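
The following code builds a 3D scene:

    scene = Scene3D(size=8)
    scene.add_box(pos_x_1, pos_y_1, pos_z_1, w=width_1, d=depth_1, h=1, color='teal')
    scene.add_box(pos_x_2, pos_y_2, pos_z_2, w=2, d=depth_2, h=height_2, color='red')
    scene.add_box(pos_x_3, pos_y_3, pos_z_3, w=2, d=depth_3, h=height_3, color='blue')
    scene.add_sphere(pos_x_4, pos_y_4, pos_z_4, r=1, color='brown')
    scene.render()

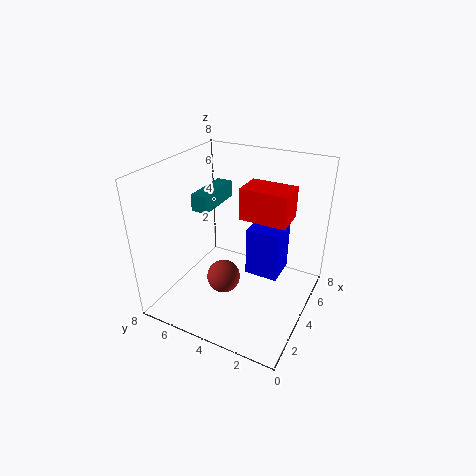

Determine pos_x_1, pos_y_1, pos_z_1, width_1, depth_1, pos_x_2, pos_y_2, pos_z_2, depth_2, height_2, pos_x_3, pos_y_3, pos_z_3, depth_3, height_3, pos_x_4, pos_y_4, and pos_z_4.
pos_x_1 = 4
pos_y_1 = 6
pos_z_1 = 5
width_1 = 3
depth_1 = 1
pos_x_2 = 6
pos_y_2 = 2
pos_z_2 = 4
depth_2 = 3
height_2 = 2
pos_x_3 = 5
pos_y_3 = 2
pos_z_3 = 1
depth_3 = 2
height_3 = 3
pos_x_4 = 4
pos_y_4 = 5
pos_z_4 = 1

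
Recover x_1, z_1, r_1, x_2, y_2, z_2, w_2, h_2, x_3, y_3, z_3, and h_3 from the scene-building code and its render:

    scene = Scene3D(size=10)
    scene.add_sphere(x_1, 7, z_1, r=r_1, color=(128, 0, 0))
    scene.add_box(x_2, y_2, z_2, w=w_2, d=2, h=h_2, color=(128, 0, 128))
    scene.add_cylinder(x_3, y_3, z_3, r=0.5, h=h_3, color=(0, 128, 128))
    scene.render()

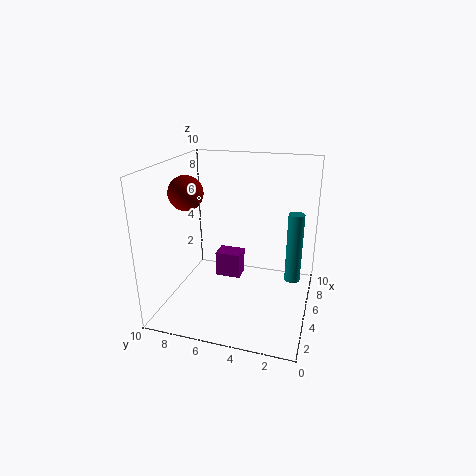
x_1 = 1.5; z_1 = 9; r_1 = 1; x_2 = 7; y_2 = 5.5; z_2 = 0.5; w_2 = 1.5; h_2 = 2; x_3 = 4; y_3 = 1; z_3 = 3; h_3 = 4.5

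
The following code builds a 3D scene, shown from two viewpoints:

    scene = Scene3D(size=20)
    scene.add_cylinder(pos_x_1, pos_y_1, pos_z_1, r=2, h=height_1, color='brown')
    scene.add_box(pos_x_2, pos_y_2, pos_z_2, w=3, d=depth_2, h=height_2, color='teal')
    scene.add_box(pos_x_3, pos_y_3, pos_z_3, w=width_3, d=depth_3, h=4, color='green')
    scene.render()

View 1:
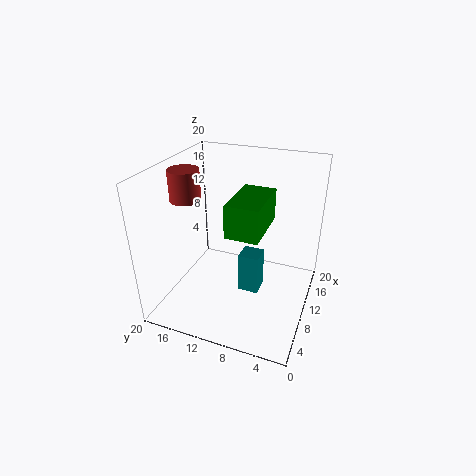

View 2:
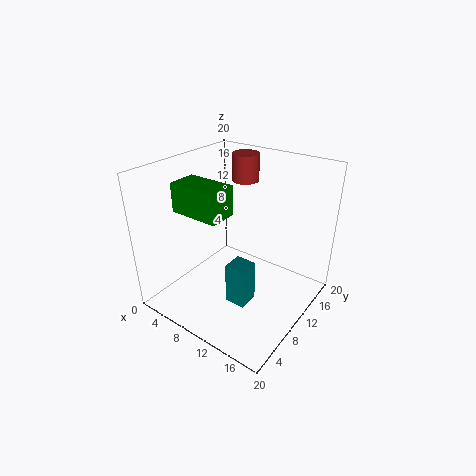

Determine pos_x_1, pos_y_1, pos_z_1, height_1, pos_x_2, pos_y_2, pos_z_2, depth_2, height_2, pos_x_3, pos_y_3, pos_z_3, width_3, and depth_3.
pos_x_1 = 7
pos_y_1 = 16
pos_z_1 = 16
height_1 = 4
pos_x_2 = 10
pos_y_2 = 7
pos_z_2 = 1
depth_2 = 3
height_2 = 6
pos_x_3 = 3
pos_y_3 = 5
pos_z_3 = 14
width_3 = 7
depth_3 = 4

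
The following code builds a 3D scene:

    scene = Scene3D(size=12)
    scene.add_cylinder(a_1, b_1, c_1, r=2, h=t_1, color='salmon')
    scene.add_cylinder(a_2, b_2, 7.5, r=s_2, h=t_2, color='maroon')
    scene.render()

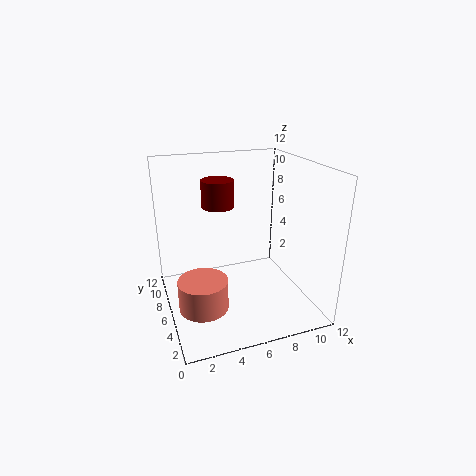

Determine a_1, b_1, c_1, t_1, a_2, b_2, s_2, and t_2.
a_1 = 2.5, b_1 = 4.5, c_1 = 1, t_1 = 2.5, a_2 = 5.5, b_2 = 10, s_2 = 1.5, t_2 = 2.5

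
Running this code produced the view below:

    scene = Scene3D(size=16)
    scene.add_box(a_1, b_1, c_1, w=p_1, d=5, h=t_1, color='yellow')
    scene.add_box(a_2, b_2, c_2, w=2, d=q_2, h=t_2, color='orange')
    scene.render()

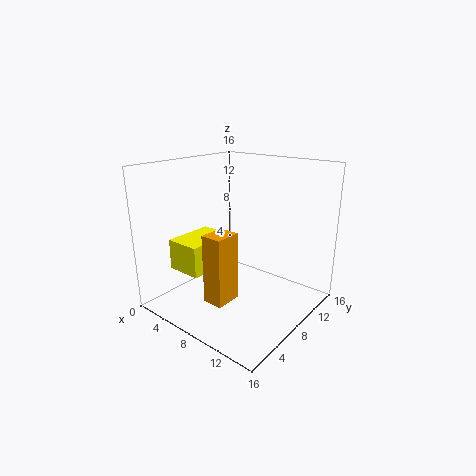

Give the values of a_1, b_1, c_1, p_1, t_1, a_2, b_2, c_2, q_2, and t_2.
a_1 = 5.5, b_1 = 0.5, c_1 = 6.5, p_1 = 3.5, t_1 = 3, a_2 = 10, b_2 = 0.5, c_2 = 4.5, q_2 = 2.5, t_2 = 6.5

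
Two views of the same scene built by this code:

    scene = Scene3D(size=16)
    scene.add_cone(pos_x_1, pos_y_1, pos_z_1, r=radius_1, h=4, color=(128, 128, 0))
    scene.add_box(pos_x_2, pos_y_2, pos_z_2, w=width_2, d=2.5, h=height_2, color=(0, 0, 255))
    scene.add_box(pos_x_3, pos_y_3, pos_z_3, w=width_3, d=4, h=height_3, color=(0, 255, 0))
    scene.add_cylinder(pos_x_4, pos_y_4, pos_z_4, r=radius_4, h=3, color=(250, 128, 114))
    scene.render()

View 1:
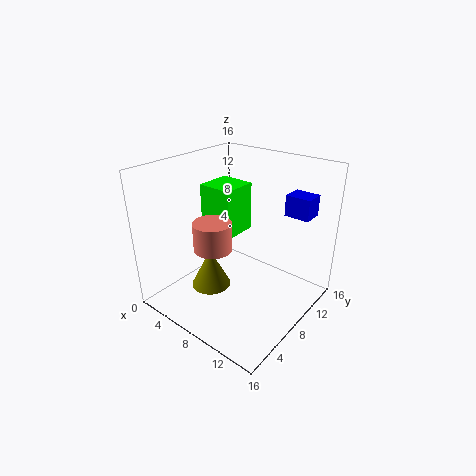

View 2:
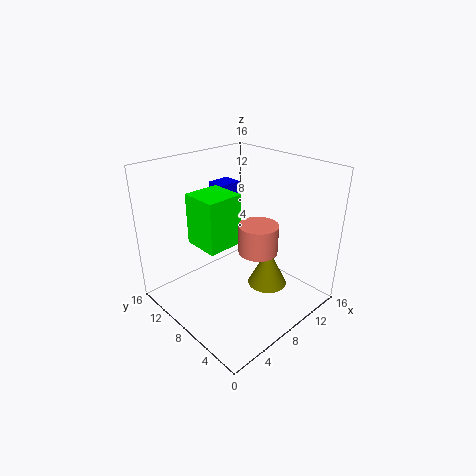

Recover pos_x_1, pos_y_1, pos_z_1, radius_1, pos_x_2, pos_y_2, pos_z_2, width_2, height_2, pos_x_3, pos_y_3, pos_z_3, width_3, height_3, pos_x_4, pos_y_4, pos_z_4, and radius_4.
pos_x_1 = 8; pos_y_1 = 3.5; pos_z_1 = 4.5; radius_1 = 2; pos_x_2 = 10.5; pos_y_2 = 13.5; pos_z_2 = 9.5; width_2 = 3; height_2 = 2.5; pos_x_3 = 3.5; pos_y_3 = 7; pos_z_3 = 8; width_3 = 4; height_3 = 5.5; pos_x_4 = 7.5; pos_y_4 = 4.5; pos_z_4 = 8; radius_4 = 2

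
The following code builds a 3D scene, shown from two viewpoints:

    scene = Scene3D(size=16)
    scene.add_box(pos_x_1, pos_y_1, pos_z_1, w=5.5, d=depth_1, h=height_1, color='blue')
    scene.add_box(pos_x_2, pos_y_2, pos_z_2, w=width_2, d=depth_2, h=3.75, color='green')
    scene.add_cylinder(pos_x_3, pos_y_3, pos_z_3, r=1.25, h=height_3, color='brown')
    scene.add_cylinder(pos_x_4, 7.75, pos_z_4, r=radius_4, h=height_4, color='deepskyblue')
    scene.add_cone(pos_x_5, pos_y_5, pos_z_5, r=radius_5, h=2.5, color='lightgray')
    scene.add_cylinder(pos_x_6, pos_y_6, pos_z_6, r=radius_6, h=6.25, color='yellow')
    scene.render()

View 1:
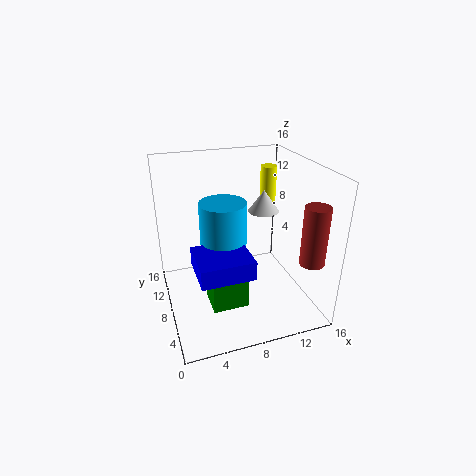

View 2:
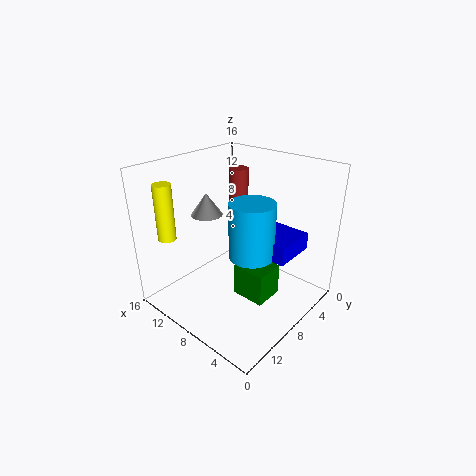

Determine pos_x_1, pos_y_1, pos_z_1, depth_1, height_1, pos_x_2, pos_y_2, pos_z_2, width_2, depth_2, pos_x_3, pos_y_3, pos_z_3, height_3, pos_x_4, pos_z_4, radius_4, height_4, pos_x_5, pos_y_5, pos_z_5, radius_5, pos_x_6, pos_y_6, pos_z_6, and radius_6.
pos_x_1 = 2.5, pos_y_1 = 2.25, pos_z_1 = 6.25, depth_1 = 5, height_1 = 2, pos_x_2 = 4.25, pos_y_2 = 5, pos_z_2 = 0.75, width_2 = 4, depth_2 = 3.5, pos_x_3 = 13.5, pos_y_3 = 1.5, pos_z_3 = 7.5, height_3 = 6, pos_x_4 = 6.25, pos_z_4 = 6.25, radius_4 = 2.5, height_4 = 6.25, pos_x_5 = 11.5, pos_y_5 = 9.25, pos_z_5 = 10.25, radius_5 = 1.75, pos_x_6 = 13.75, pos_y_6 = 13.25, pos_z_6 = 8, radius_6 = 1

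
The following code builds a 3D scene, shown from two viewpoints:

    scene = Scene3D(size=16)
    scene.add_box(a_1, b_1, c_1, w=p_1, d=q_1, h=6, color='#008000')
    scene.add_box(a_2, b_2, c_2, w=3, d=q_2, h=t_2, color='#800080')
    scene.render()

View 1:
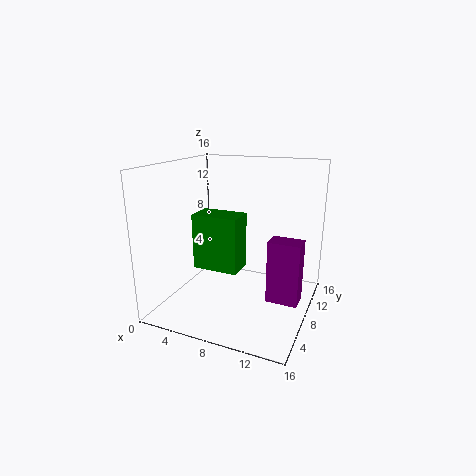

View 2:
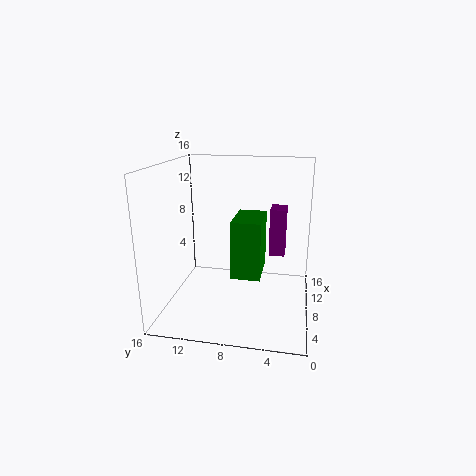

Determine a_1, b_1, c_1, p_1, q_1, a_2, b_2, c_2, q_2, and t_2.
a_1 = 4, b_1 = 5, c_1 = 5, p_1 = 5, q_1 = 3, a_2 = 13, b_2 = 3, c_2 = 4, q_2 = 2, t_2 = 6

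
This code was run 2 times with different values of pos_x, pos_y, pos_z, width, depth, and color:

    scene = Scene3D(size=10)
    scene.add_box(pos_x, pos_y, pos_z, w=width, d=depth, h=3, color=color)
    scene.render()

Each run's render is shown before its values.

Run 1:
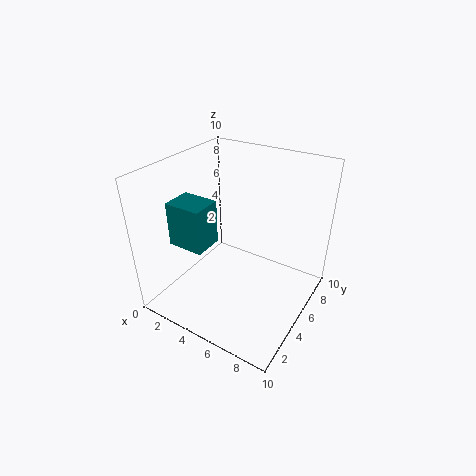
pos_x = 1.5; pos_y = 2; pos_z = 5; width = 2.5; depth = 2; color = 'teal'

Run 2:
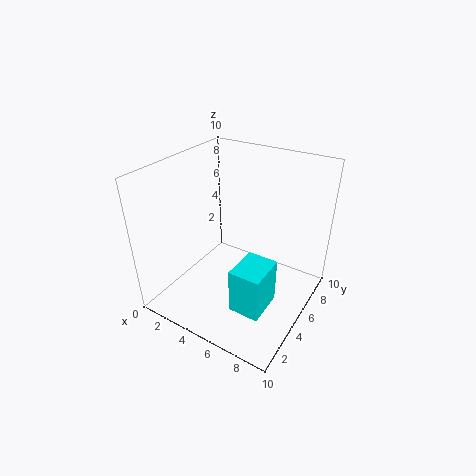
pos_x = 6.5; pos_y = 1.5; pos_z = 2; width = 2; depth = 2.5; color = 'cyan'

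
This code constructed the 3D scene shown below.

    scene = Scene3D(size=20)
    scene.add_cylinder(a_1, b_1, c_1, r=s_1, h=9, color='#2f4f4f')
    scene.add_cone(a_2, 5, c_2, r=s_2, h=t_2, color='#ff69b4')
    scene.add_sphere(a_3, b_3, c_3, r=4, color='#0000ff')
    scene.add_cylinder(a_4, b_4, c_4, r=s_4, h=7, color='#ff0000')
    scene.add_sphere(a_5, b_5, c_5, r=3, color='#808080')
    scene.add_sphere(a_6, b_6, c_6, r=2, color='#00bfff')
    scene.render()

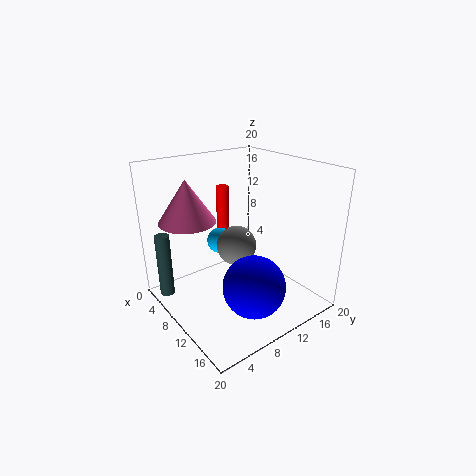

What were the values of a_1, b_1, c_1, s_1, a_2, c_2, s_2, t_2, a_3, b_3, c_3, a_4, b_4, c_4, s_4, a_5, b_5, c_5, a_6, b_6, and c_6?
a_1 = 5
b_1 = 1
c_1 = 2
s_1 = 1
a_2 = 5
c_2 = 12
s_2 = 4
t_2 = 6
a_3 = 16
b_3 = 8
c_3 = 6
a_4 = 2
b_4 = 13
c_4 = 8
s_4 = 1
a_5 = 7
b_5 = 12
c_5 = 7
a_6 = 4
b_6 = 11
c_6 = 7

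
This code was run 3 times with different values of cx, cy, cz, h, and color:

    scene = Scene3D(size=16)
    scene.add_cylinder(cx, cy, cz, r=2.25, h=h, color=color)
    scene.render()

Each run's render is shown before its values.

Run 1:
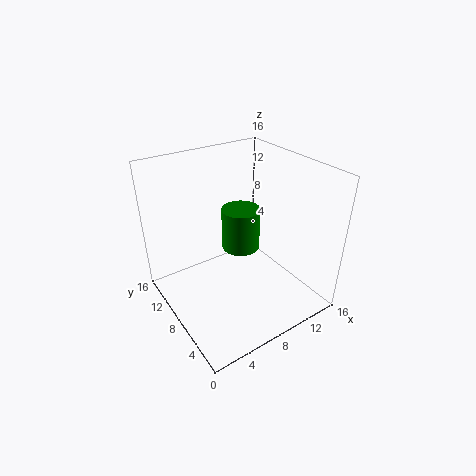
cx = 9.75, cy = 10, cz = 5.25, h = 5, color = 'green'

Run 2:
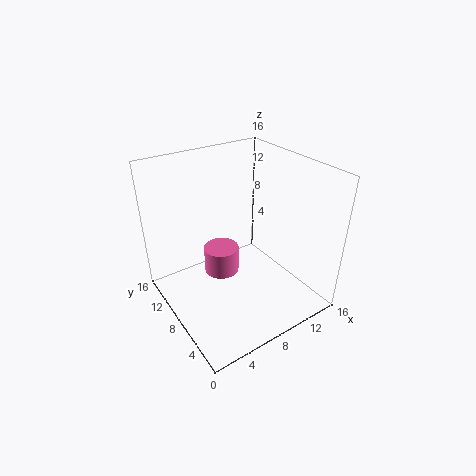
cx = 8.75, cy = 13, cz = 0.25, h = 3.5, color = 'hotpink'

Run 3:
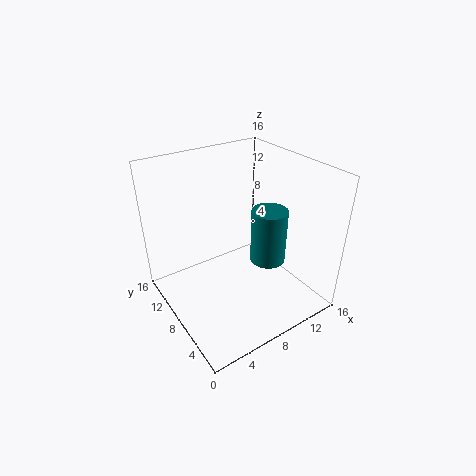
cx = 13.5, cy = 9.25, cz = 2.25, h = 7, color = 'teal'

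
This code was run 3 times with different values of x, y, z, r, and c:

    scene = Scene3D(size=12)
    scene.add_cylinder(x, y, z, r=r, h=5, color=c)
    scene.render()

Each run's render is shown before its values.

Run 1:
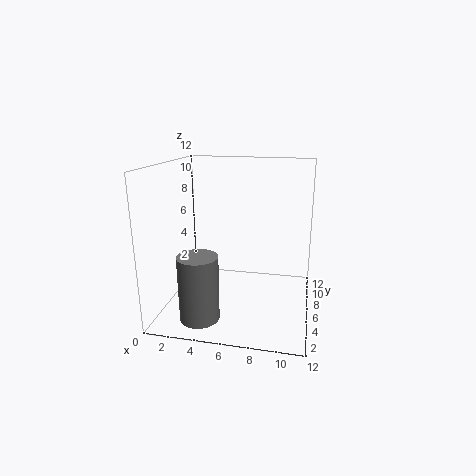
x = 4, y = 1.5, z = 1, r = 1.5, c = 'gray'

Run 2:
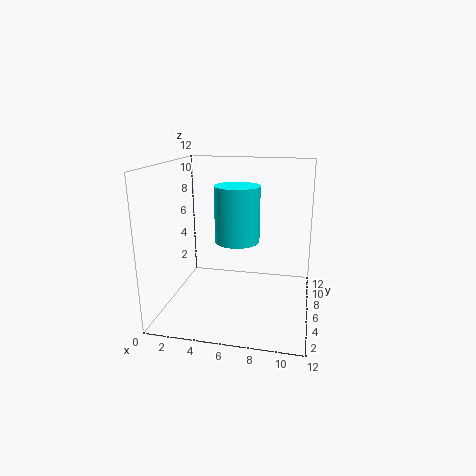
x = 5.5, y = 8, z = 5, r = 2, c = 'cyan'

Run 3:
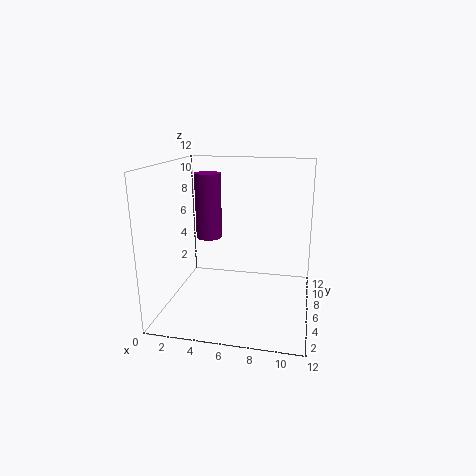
x = 4, y = 4.5, z = 6.5, r = 1, c = 'purple'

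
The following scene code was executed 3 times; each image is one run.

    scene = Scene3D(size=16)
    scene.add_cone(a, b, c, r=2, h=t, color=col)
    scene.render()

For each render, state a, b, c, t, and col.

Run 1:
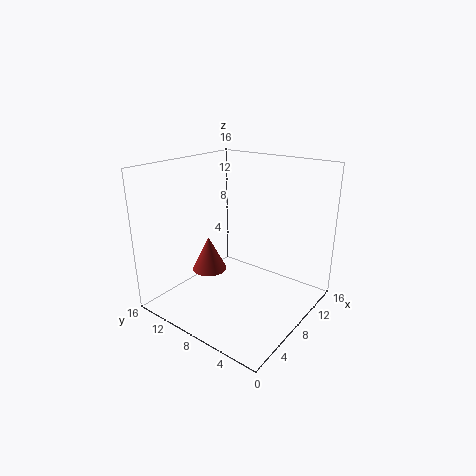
a = 7, b = 11.5, c = 3.5, t = 4, col = 'brown'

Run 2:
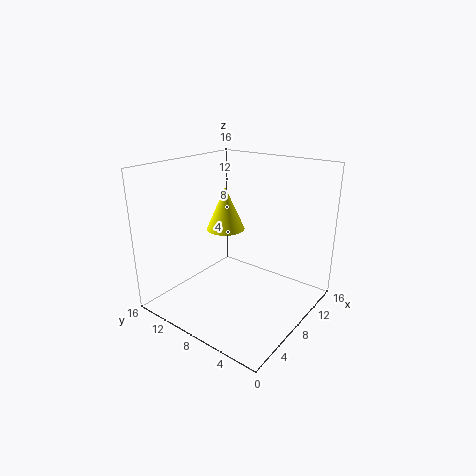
a = 6.5, b = 8.5, c = 9.5, t = 4.5, col = 'yellow'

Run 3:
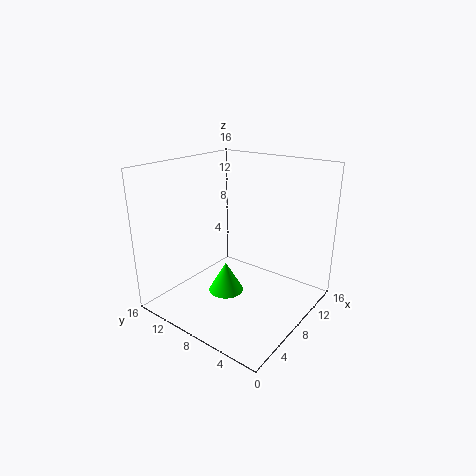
a = 7, b = 9, c = 1.5, t = 3.5, col = 'lime'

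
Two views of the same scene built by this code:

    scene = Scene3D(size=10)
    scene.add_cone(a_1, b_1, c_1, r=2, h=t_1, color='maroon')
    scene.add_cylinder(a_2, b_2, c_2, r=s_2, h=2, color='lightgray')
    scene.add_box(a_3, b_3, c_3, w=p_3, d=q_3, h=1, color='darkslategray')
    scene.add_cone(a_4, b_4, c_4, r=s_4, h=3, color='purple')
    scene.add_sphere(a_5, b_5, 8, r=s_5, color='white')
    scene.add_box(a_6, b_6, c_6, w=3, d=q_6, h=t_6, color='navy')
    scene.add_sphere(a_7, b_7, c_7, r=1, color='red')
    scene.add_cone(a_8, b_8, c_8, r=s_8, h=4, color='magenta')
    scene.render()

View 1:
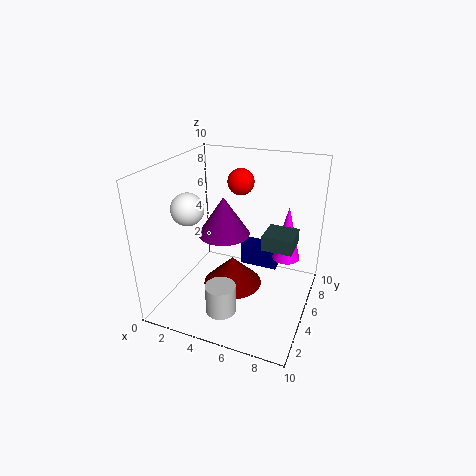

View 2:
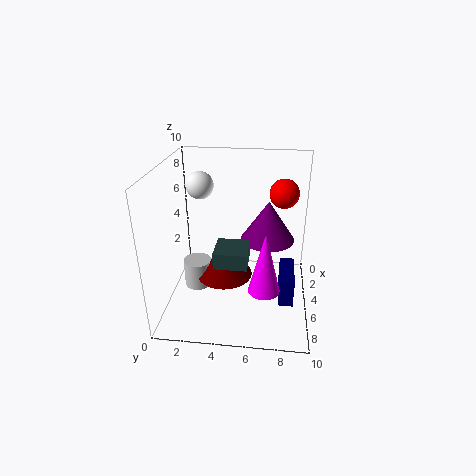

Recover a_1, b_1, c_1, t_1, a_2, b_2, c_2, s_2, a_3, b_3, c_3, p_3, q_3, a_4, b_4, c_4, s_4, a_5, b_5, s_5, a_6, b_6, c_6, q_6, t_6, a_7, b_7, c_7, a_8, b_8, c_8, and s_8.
a_1 = 5
b_1 = 4
c_1 = 2
t_1 = 2
a_2 = 5
b_2 = 2
c_2 = 1
s_2 = 1
a_3 = 7
b_3 = 4
c_3 = 5
p_3 = 2
q_3 = 2
a_4 = 3
b_4 = 7
c_4 = 4
s_4 = 2
a_5 = 3
b_5 = 2
s_5 = 1
a_6 = 4
b_6 = 8
c_6 = 1
q_6 = 1
t_6 = 2
a_7 = 4
b_7 = 8
c_7 = 8
a_8 = 8
b_8 = 7
c_8 = 3
s_8 = 1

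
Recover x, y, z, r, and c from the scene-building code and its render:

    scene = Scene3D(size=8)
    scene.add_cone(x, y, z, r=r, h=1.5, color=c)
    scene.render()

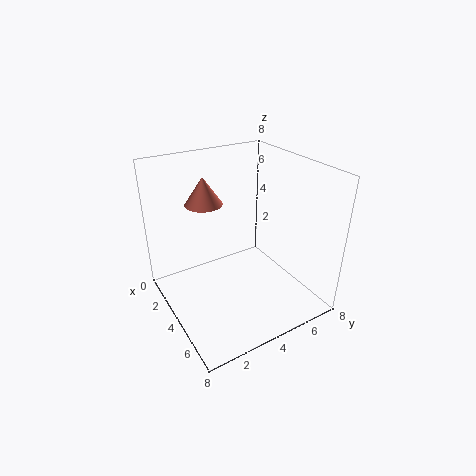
x = 3, y = 2.5, z = 6, r = 1, c = 'salmon'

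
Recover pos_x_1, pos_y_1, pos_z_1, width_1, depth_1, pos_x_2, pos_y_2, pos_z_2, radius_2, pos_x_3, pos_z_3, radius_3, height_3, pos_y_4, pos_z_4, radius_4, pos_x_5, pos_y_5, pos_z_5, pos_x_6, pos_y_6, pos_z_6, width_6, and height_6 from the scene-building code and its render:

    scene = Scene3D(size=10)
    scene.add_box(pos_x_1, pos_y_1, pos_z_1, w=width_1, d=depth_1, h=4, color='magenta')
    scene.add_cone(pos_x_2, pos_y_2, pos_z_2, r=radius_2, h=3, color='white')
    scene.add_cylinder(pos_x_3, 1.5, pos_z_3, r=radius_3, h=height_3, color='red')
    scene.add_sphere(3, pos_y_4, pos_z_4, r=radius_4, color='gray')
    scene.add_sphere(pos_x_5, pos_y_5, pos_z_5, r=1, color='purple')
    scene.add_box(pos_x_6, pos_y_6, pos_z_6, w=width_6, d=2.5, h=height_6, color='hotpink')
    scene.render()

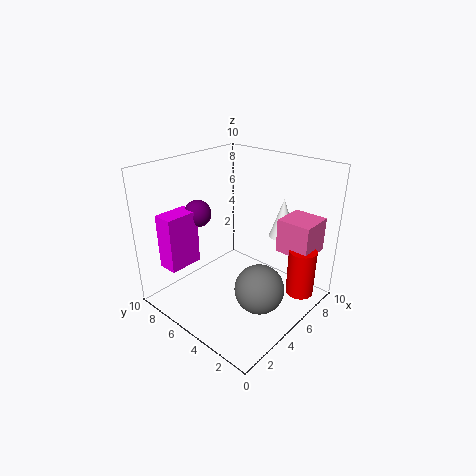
pos_x_1 = 1.5, pos_y_1 = 8, pos_z_1 = 2.5, width_1 = 2.5, depth_1 = 1.5, pos_x_2 = 9, pos_y_2 = 4, pos_z_2 = 4, radius_2 = 1, pos_x_3 = 8, pos_z_3 = 0.5, radius_3 = 1, height_3 = 3.5, pos_y_4 = 1.5, pos_z_4 = 3.5, radius_4 = 1.5, pos_x_5 = 4.5, pos_y_5 = 8.5, pos_z_5 = 6, pos_x_6 = 7.5, pos_y_6 = 1, pos_z_6 = 3.5, width_6 = 2.5, height_6 = 2.5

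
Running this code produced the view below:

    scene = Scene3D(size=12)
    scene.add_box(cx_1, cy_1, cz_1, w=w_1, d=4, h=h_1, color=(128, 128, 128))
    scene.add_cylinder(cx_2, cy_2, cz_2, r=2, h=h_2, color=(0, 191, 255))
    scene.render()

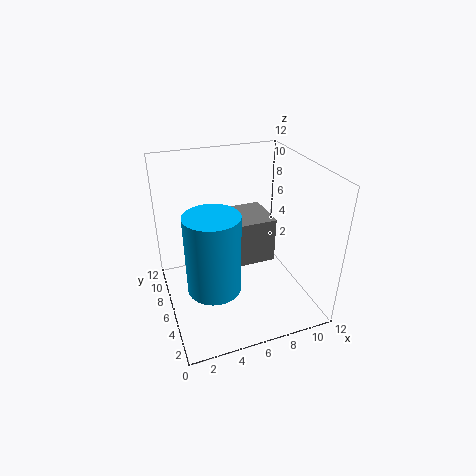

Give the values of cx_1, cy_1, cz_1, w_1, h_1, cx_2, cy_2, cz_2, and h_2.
cx_1 = 6, cy_1 = 6, cz_1 = 3, w_1 = 3.5, h_1 = 4, cx_2 = 3, cy_2 = 3, cz_2 = 4, h_2 = 6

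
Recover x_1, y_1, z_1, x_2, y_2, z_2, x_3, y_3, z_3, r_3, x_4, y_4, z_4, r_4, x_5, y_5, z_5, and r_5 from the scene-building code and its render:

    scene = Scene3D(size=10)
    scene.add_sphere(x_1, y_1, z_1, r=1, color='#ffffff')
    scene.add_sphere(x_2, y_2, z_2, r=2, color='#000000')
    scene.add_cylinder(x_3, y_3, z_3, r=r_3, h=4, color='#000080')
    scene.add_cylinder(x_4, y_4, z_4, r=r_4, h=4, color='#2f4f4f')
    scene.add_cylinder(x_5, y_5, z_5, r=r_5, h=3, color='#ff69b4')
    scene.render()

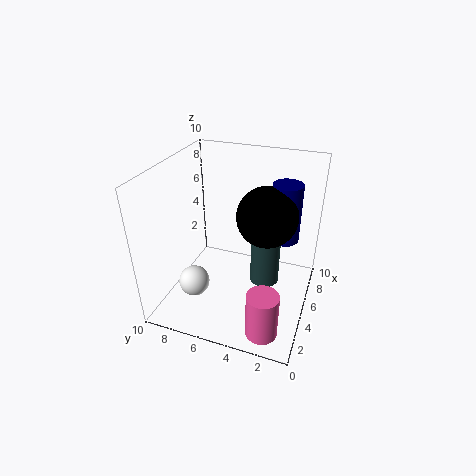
x_1 = 2; y_1 = 7; z_1 = 3; x_2 = 5; y_2 = 3; z_2 = 7; x_3 = 6; y_3 = 2; z_3 = 5; r_3 = 1; x_4 = 5; y_4 = 3; z_4 = 2; r_4 = 1; x_5 = 1; y_5 = 2; z_5 = 1; r_5 = 1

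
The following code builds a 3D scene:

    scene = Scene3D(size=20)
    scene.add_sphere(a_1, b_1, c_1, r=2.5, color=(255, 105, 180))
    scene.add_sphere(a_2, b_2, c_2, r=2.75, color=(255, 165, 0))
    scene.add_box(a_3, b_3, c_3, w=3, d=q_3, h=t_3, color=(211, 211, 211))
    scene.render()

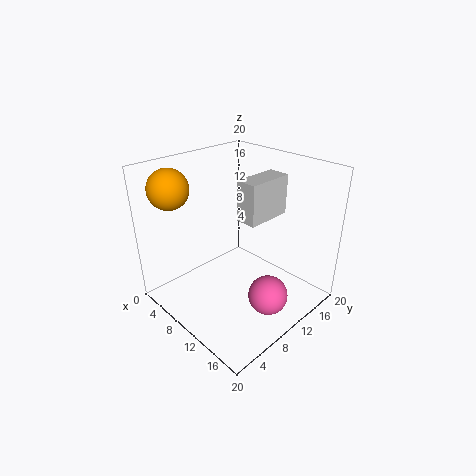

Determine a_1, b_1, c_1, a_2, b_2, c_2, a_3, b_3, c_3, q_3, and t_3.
a_1 = 17.25; b_1 = 8.25; c_1 = 5.25; a_2 = 3.5; b_2 = 3.75; c_2 = 17; a_3 = 10.25; b_3 = 9.5; c_3 = 13; q_3 = 6.5; t_3 = 5.5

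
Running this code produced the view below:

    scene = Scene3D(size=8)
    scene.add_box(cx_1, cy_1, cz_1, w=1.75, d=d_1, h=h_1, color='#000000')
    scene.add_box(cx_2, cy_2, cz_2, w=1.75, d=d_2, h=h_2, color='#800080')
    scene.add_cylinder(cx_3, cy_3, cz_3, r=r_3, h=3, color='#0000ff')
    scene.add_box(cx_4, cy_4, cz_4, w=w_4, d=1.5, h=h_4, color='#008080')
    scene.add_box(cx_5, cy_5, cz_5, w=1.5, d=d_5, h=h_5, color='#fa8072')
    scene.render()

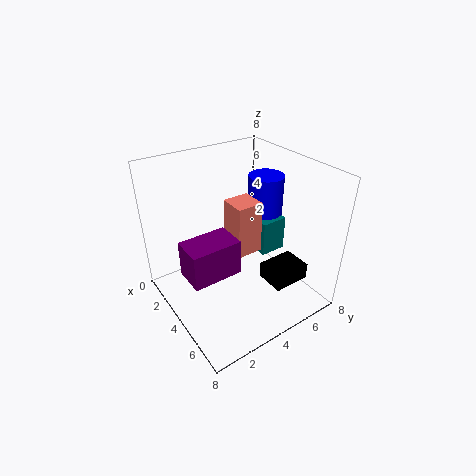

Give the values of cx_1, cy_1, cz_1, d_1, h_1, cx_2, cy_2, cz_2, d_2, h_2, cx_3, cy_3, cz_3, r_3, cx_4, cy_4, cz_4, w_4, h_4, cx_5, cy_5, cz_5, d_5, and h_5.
cx_1 = 4.25; cy_1 = 5.5; cz_1 = 0.75; d_1 = 2.25; h_1 = 1; cx_2 = 3.25; cy_2 = 0.75; cz_2 = 2.5; d_2 = 2.75; h_2 = 2; cx_3 = 3.5; cy_3 = 6.25; cz_3 = 4; r_3 = 1; cx_4 = 2; cy_4 = 5.25; cz_4 = 2.75; w_4 = 2.75; h_4 = 2; cx_5 = 3; cy_5 = 3.75; cz_5 = 3; d_5 = 1.5; h_5 = 3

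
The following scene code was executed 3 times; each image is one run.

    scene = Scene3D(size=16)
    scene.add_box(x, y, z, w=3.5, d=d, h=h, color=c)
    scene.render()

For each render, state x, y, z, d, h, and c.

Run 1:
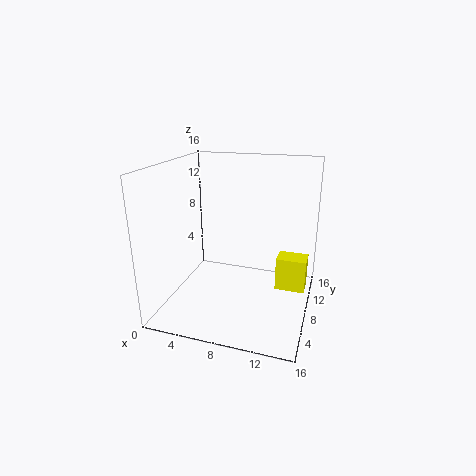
x = 12; y = 10; z = 1; d = 2.5; h = 4; c = 'yellow'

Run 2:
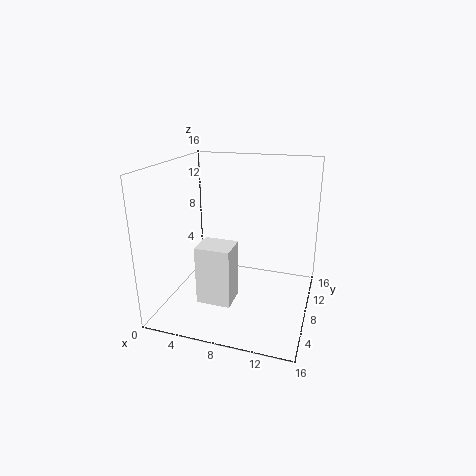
x = 5.5; y = 2; z = 3; d = 3; h = 6; c = 'white'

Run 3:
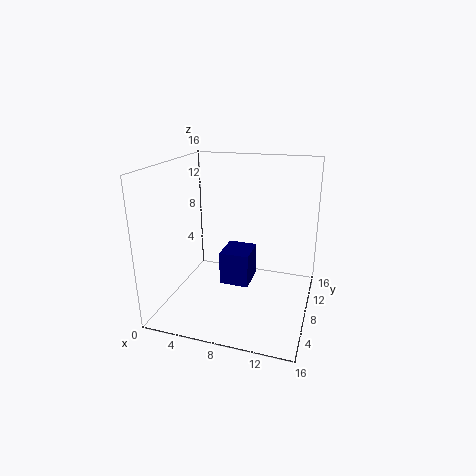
x = 5.5; y = 8.5; z = 1.5; d = 4; h = 4; c = 'navy'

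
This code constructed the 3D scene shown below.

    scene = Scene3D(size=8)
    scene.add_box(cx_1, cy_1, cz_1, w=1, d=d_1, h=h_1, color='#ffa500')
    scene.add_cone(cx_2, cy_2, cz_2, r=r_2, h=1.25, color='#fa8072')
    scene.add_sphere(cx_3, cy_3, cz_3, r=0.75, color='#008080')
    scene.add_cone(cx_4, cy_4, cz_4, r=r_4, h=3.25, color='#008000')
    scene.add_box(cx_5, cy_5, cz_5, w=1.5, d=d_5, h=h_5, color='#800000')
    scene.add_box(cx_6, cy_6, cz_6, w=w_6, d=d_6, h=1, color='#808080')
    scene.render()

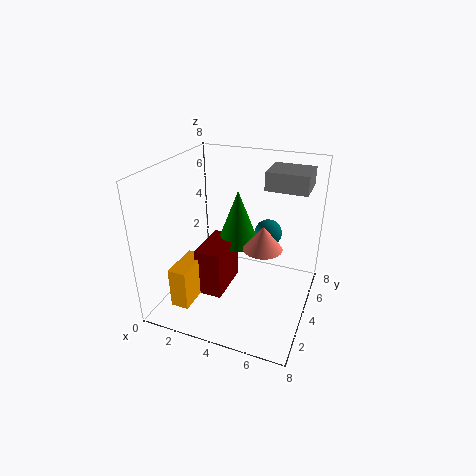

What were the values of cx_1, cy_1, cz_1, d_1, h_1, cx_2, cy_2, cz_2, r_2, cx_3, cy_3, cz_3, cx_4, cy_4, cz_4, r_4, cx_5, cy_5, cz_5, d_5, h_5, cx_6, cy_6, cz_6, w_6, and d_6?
cx_1 = 1.25; cy_1 = 1; cz_1 = 0.75; d_1 = 2.25; h_1 = 2.25; cx_2 = 5.75; cy_2 = 3; cz_2 = 4.25; r_2 = 1; cx_3 = 5.5; cy_3 = 4.75; cz_3 = 4.25; cx_4 = 3.5; cy_4 = 5.25; cz_4 = 3; r_4 = 1.25; cx_5 = 2; cy_5 = 2.5; cz_5 = 0.75; d_5 = 2.75; h_5 = 2.75; cx_6 = 5.25; cy_6 = 4.5; cz_6 = 6.75; w_6 = 2.25; d_6 = 2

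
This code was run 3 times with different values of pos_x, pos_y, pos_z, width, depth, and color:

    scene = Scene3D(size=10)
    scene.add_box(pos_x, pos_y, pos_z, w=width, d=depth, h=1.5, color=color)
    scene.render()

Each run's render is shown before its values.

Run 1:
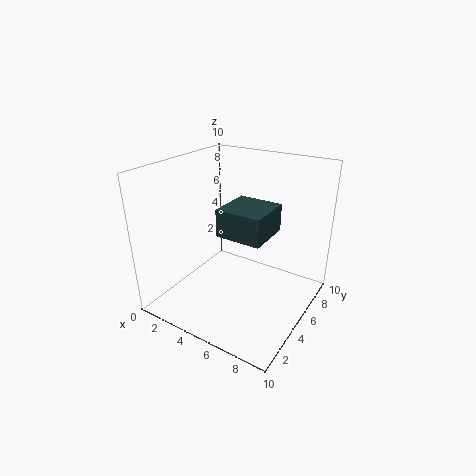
pos_x = 6.5
pos_y = 0.5
pos_z = 7.5
width = 2.5
depth = 2.5
color = 'darkslategray'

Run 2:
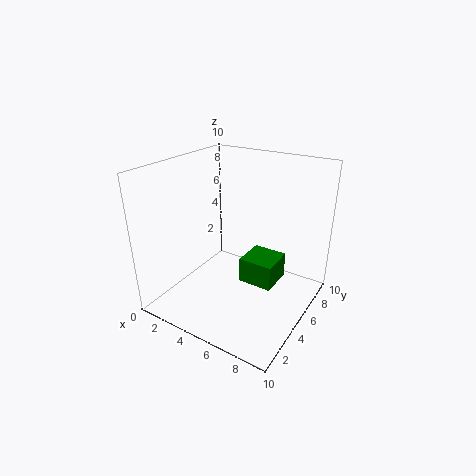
pos_x = 7
pos_y = 2
pos_z = 4
width = 2
depth = 2
color = 'green'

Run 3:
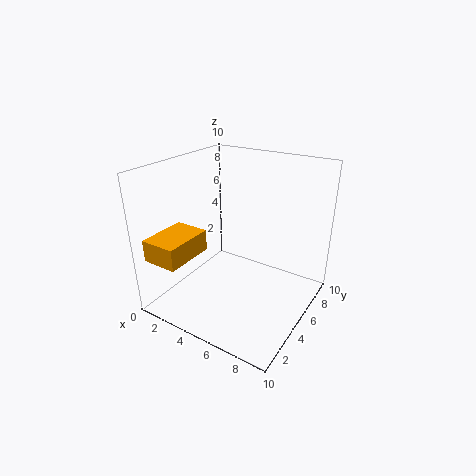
pos_x = 0.5
pos_y = 0.5
pos_z = 4
width = 2.5
depth = 3.5
color = 'orange'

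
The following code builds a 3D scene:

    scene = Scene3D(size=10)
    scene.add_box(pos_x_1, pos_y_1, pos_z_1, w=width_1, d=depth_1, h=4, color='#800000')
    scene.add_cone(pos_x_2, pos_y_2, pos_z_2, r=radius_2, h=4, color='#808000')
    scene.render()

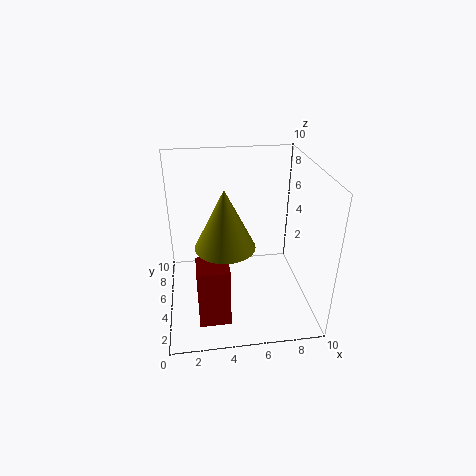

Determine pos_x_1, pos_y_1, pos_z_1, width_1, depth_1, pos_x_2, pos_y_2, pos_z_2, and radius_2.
pos_x_1 = 2; pos_y_1 = 1; pos_z_1 = 1; width_1 = 2; depth_1 = 2; pos_x_2 = 4; pos_y_2 = 4; pos_z_2 = 5; radius_2 = 2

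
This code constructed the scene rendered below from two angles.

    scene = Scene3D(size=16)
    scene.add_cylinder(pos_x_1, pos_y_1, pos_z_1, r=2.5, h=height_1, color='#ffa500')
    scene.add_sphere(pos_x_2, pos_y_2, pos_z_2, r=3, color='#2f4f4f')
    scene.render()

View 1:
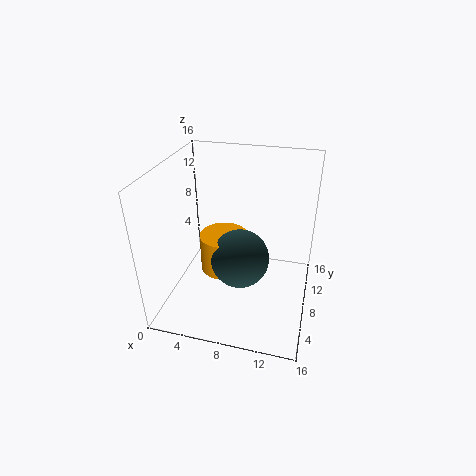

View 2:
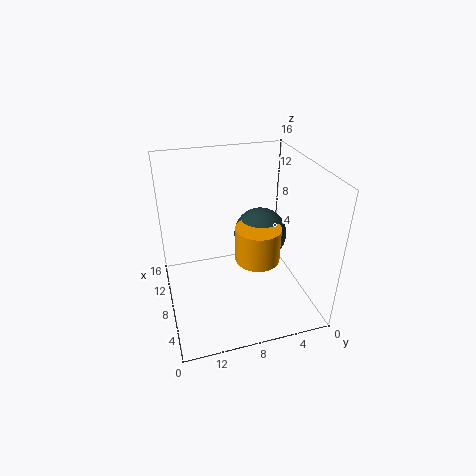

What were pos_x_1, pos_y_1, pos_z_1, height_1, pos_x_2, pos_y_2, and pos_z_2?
pos_x_1 = 7, pos_y_1 = 6, pos_z_1 = 5.5, height_1 = 4, pos_x_2 = 9, pos_y_2 = 5, pos_z_2 = 7.5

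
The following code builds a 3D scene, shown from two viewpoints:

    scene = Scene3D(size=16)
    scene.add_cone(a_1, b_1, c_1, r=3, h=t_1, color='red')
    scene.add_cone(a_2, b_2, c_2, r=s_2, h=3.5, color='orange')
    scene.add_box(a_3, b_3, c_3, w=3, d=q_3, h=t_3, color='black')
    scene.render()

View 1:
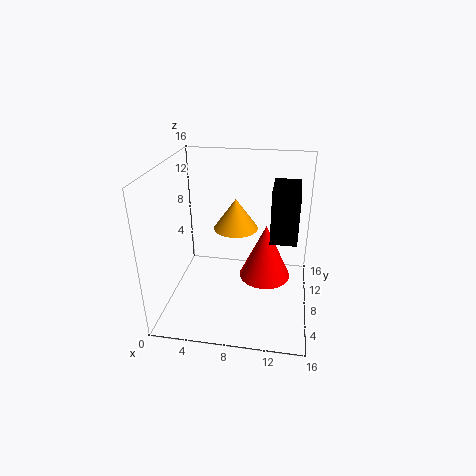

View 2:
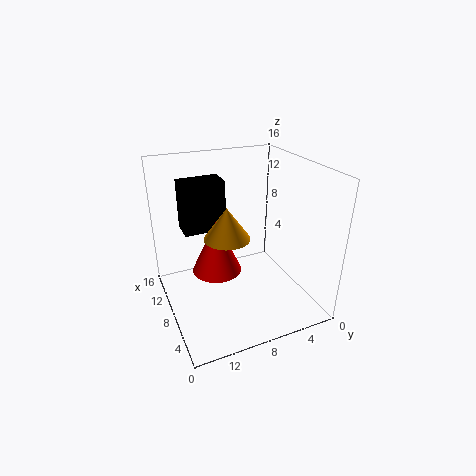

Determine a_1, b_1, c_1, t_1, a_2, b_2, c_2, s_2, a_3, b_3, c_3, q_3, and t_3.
a_1 = 11, b_1 = 9.5, c_1 = 2.5, t_1 = 6.5, a_2 = 7.5, b_2 = 9.5, c_2 = 8.5, s_2 = 2.5, a_3 = 11.5, b_3 = 8, c_3 = 7.5, q_3 = 5, t_3 = 6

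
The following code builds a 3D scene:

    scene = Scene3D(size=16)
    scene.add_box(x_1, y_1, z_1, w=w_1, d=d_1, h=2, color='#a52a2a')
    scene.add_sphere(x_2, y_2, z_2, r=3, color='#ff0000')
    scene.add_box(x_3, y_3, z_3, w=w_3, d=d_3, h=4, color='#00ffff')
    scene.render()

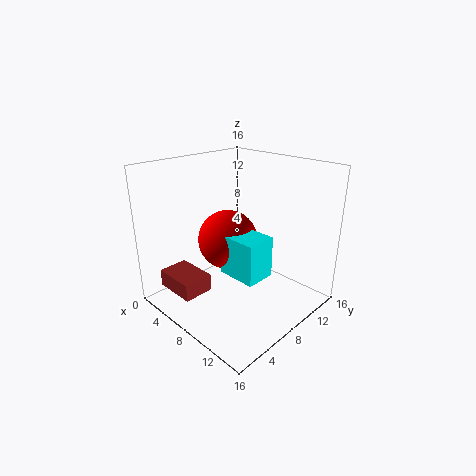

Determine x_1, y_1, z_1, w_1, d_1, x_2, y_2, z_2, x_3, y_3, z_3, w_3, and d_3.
x_1 = 1, y_1 = 2, z_1 = 1.5, w_1 = 5, d_1 = 3.5, x_2 = 9, y_2 = 5.5, z_2 = 9, x_3 = 10, y_3 = 3.5, z_3 = 6.5, w_3 = 4, d_3 = 3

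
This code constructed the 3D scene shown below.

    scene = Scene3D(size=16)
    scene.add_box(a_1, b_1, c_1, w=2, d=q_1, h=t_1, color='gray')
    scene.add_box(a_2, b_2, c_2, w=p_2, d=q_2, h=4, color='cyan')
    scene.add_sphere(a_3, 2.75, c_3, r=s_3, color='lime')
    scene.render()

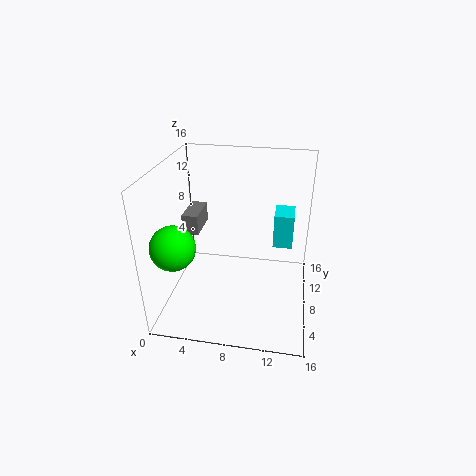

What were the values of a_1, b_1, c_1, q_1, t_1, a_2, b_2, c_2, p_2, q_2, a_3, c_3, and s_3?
a_1 = 0.5, b_1 = 10.75, c_1 = 6.25, q_1 = 4.5, t_1 = 2.5, a_2 = 11.75, b_2 = 10, c_2 = 6, p_2 = 2.25, q_2 = 3.25, a_3 = 2.5, c_3 = 9.25, s_3 = 2.25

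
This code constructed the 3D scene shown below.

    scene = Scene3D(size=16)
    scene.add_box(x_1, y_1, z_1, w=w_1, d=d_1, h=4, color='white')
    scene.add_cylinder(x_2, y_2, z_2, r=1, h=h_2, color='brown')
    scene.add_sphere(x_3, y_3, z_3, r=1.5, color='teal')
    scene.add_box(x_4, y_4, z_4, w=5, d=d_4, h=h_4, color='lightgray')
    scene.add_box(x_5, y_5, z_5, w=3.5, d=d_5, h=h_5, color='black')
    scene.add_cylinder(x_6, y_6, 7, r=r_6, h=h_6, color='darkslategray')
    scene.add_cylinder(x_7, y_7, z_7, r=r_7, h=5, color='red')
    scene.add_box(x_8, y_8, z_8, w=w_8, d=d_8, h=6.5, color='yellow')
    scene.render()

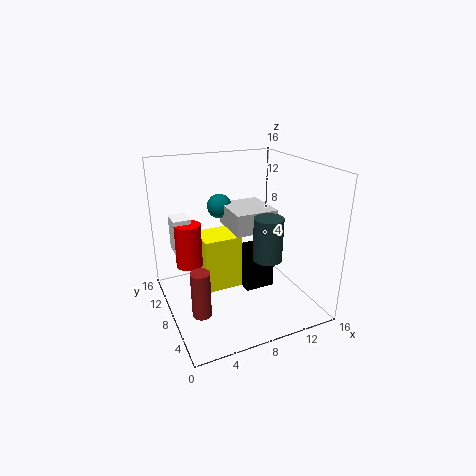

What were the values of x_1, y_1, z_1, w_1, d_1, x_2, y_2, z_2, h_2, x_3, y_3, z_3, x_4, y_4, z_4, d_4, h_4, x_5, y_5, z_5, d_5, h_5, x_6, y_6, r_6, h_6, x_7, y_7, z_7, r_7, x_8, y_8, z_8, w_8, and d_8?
x_1 = 1.5, y_1 = 10.5, z_1 = 6, w_1 = 2, d_1 = 2.5, x_2 = 2.5, y_2 = 5, z_2 = 1.5, h_2 = 5, x_3 = 8, y_3 = 13.5, z_3 = 10, x_4 = 8, y_4 = 8, z_4 = 8, d_4 = 5.5, h_4 = 2.5, x_5 = 9, y_5 = 7.5, z_5 = 1, d_5 = 3, h_5 = 5, x_6 = 9.5, y_6 = 4, r_6 = 1.5, h_6 = 4.5, x_7 = 3, y_7 = 10.5, z_7 = 4.5, r_7 = 1.5, x_8 = 4.5, y_8 = 9, z_8 = 1, w_8 = 4.5, d_8 = 4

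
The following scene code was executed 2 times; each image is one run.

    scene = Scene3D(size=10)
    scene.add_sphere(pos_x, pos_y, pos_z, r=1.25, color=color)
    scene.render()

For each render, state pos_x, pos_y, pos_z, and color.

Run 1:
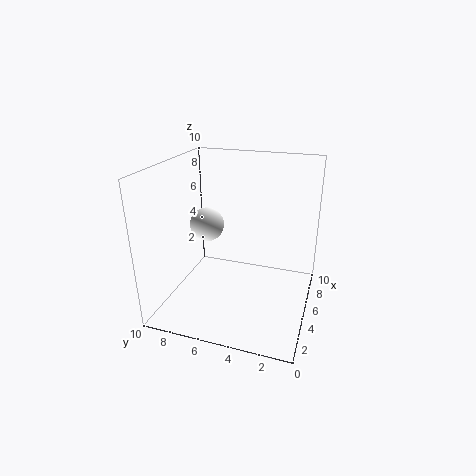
pos_x = 6
pos_y = 7.75
pos_z = 5.25
color = 'white'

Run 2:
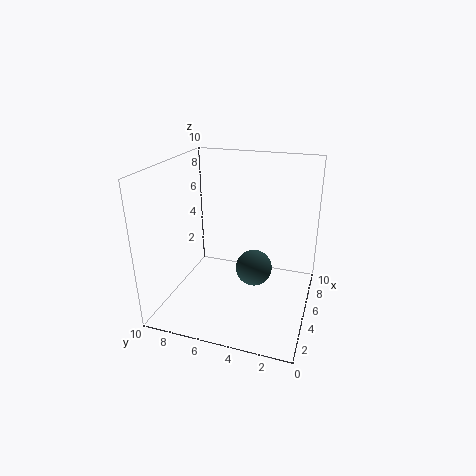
pos_x = 4.75
pos_y = 3.75
pos_z = 3
color = 'darkslategray'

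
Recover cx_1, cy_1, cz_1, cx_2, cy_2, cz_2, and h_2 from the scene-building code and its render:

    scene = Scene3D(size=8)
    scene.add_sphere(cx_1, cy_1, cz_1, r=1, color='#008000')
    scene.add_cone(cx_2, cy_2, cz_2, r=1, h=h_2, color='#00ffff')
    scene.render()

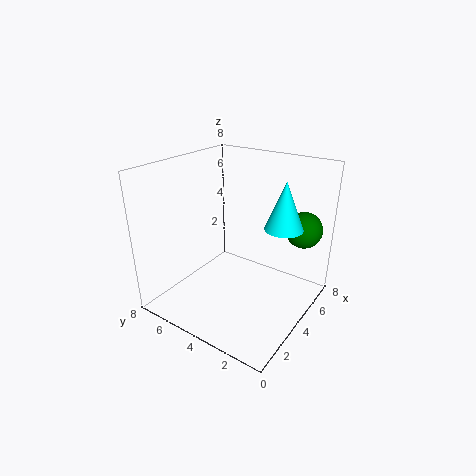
cx_1 = 6
cy_1 = 1
cz_1 = 4.5
cx_2 = 4.5
cy_2 = 1.5
cz_2 = 5
h_2 = 2.5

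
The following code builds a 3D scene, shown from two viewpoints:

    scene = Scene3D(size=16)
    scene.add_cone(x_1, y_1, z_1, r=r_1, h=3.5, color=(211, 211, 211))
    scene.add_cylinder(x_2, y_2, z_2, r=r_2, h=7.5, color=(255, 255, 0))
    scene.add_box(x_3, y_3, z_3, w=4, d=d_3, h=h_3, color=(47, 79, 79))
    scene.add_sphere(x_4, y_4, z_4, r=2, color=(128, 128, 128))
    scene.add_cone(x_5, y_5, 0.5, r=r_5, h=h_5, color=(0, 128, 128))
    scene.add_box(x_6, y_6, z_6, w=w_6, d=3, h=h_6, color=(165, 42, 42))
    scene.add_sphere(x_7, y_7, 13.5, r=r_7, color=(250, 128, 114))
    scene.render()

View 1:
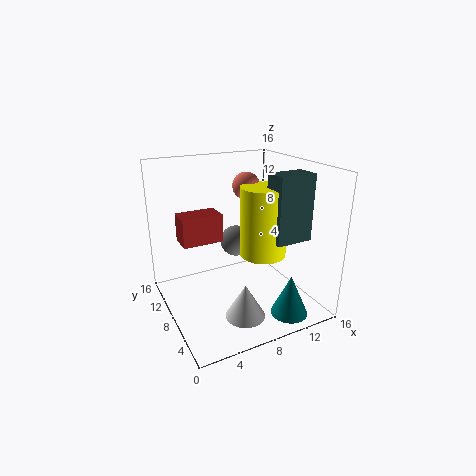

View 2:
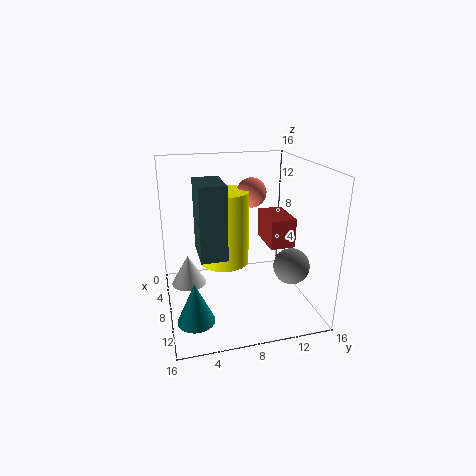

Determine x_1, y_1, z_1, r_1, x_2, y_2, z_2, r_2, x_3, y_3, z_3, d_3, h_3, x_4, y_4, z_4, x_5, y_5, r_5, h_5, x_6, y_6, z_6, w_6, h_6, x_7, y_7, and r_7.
x_1 = 6
y_1 = 2.5
z_1 = 2
r_1 = 2
x_2 = 10
y_2 = 6
z_2 = 6.5
r_2 = 2.5
x_3 = 10
y_3 = 3
z_3 = 8.5
d_3 = 2.5
h_3 = 7
x_4 = 10.5
y_4 = 13.5
z_4 = 5
x_5 = 11.5
y_5 = 2.5
r_5 = 2
h_5 = 4.5
x_6 = 3
y_6 = 12
z_6 = 6
w_6 = 5
h_6 = 3.5
x_7 = 9.5
y_7 = 9
r_7 = 1.5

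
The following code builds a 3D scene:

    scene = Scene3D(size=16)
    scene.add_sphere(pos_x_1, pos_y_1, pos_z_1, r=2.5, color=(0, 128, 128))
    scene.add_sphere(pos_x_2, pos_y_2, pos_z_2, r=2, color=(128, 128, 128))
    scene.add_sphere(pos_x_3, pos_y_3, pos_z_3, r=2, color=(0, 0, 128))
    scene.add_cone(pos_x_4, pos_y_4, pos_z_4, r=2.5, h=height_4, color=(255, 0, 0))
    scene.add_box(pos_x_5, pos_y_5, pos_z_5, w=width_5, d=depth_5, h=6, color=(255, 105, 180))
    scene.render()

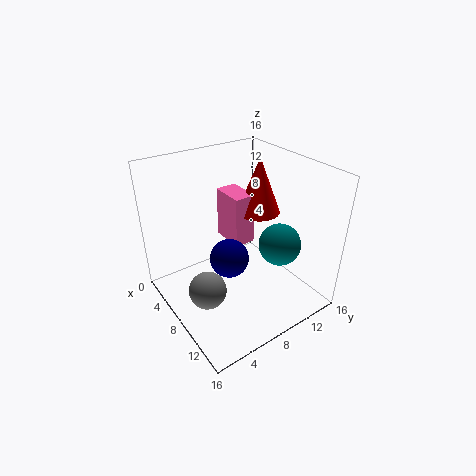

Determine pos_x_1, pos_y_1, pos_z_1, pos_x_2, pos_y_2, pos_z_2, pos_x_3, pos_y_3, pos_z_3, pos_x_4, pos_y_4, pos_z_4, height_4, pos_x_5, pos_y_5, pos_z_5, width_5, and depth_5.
pos_x_1 = 9.5, pos_y_1 = 13, pos_z_1 = 6, pos_x_2 = 9.5, pos_y_2 = 3, pos_z_2 = 4, pos_x_3 = 10, pos_y_3 = 5.5, pos_z_3 = 7.5, pos_x_4 = 6.5, pos_y_4 = 12, pos_z_4 = 9.5, height_4 = 6.5, pos_x_5 = 3, pos_y_5 = 8.5, pos_z_5 = 6, width_5 = 4, depth_5 = 2.5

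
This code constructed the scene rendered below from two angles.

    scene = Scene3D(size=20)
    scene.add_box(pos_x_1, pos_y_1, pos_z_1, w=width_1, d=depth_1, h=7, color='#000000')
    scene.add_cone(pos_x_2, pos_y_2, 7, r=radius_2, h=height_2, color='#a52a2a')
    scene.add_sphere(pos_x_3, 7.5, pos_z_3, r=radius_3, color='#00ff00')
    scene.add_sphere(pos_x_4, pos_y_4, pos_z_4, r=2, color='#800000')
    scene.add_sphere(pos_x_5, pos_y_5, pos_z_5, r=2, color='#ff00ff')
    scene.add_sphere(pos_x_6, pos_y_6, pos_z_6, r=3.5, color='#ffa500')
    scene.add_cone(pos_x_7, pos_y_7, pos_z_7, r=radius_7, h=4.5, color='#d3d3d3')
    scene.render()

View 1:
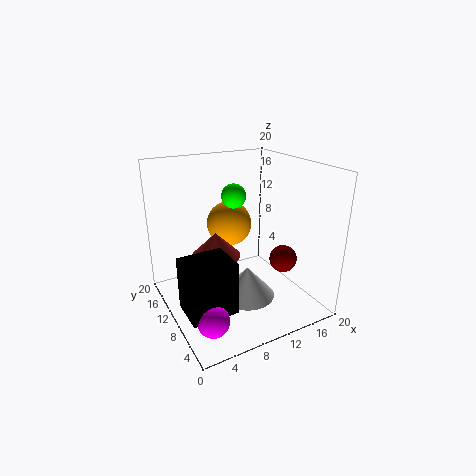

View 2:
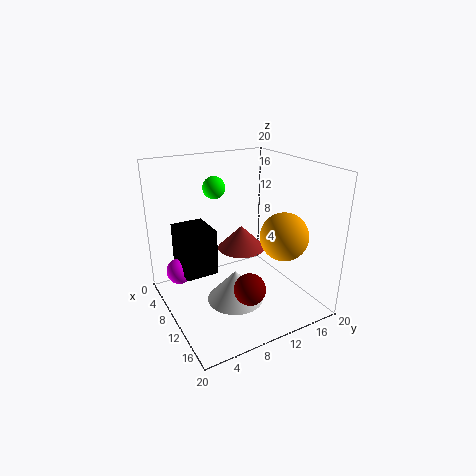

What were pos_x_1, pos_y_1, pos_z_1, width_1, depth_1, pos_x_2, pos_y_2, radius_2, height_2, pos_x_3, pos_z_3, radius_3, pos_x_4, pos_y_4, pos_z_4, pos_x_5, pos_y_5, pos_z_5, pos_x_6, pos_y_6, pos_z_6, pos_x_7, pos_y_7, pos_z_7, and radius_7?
pos_x_1 = 0.5; pos_y_1 = 3.5; pos_z_1 = 3; width_1 = 6; depth_1 = 5; pos_x_2 = 7.5; pos_y_2 = 12; radius_2 = 3.5; height_2 = 3.5; pos_x_3 = 8; pos_z_3 = 17; radius_3 = 1.5; pos_x_4 = 16.5; pos_y_4 = 8; pos_z_4 = 6; pos_x_5 = 3; pos_y_5 = 3.5; pos_z_5 = 3; pos_x_6 = 12; pos_y_6 = 16.5; pos_z_6 = 9.5; pos_x_7 = 11; pos_y_7 = 9; pos_z_7 = 1; radius_7 = 4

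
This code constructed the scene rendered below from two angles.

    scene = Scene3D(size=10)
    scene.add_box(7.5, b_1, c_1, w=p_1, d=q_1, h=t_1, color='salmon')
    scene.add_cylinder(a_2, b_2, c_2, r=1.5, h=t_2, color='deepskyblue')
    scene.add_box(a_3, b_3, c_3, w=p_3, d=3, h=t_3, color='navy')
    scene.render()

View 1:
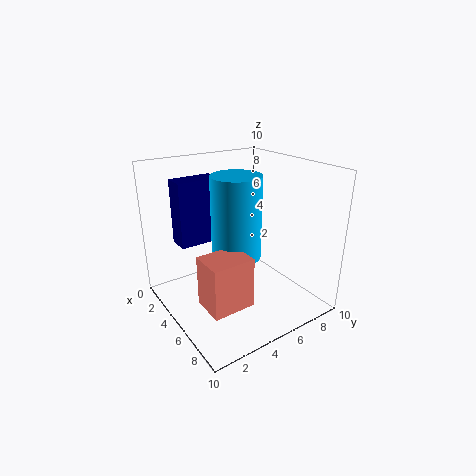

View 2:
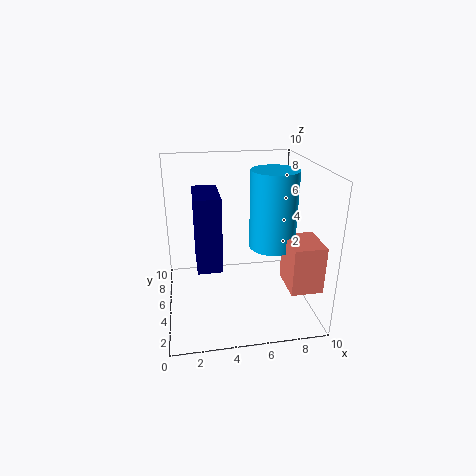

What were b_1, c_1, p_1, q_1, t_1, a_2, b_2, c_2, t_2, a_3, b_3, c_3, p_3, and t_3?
b_1 = 0.5; c_1 = 3; p_1 = 2; q_1 = 2.5; t_1 = 3; a_2 = 7; b_2 = 3.5; c_2 = 5; t_2 = 5; a_3 = 2; b_3 = 1.5; c_3 = 4.5; p_3 = 1.5; t_3 = 4.5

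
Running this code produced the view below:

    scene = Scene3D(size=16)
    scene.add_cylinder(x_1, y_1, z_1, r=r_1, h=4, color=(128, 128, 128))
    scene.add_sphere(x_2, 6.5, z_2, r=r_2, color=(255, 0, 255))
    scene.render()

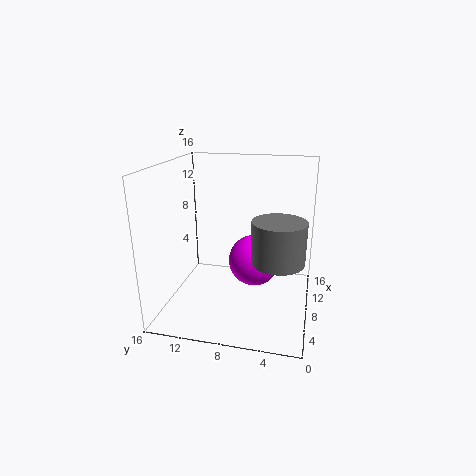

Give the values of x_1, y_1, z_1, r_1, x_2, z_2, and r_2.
x_1 = 3, y_1 = 3, z_1 = 8, r_1 = 2.5, x_2 = 10, z_2 = 4.5, r_2 = 3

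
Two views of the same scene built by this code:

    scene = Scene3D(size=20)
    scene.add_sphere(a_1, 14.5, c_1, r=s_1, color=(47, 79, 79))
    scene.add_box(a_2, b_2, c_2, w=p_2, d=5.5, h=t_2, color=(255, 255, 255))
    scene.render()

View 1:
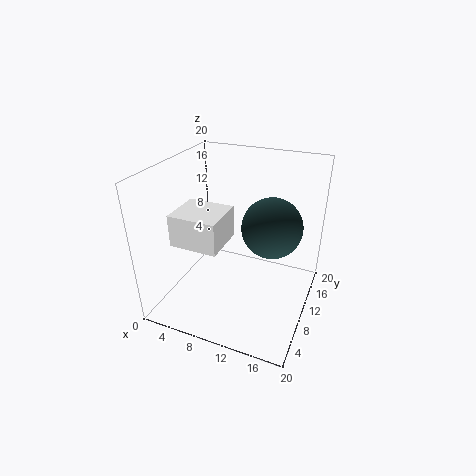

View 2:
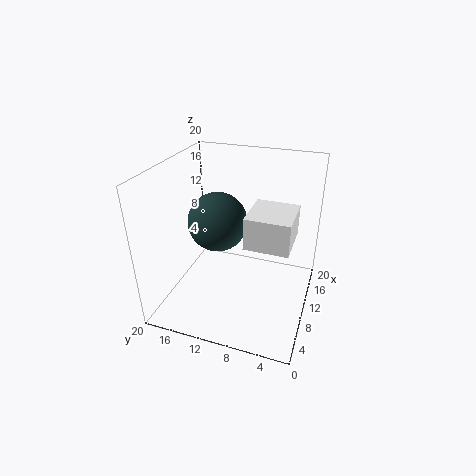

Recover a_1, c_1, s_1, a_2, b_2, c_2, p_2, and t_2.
a_1 = 13.5; c_1 = 10; s_1 = 4.5; a_2 = 4.5; b_2 = 2; c_2 = 12; p_2 = 6; t_2 = 4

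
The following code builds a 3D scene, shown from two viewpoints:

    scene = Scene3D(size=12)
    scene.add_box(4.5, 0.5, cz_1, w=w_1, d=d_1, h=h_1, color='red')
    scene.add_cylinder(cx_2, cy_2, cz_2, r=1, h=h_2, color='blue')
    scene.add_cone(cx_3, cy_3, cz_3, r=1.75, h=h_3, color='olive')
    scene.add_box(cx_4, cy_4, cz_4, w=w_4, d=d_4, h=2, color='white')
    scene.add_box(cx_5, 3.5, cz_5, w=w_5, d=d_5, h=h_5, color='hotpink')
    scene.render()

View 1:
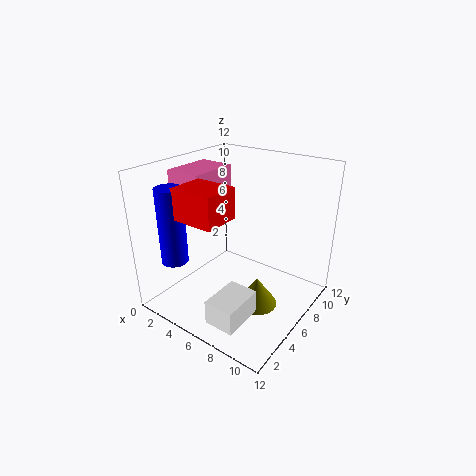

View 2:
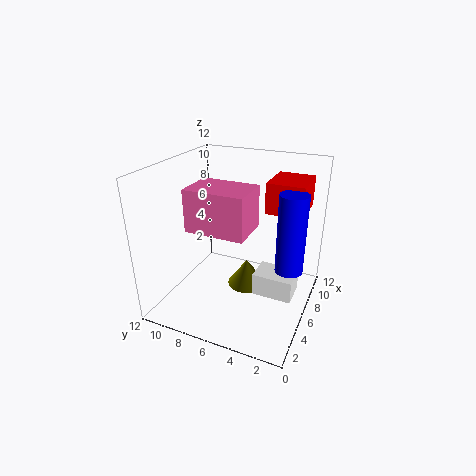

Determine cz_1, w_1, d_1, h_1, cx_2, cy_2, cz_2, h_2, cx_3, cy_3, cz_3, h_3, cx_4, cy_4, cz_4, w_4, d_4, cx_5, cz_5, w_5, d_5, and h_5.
cz_1 = 9.25; w_1 = 3.25; d_1 = 2.75; h_1 = 2.25; cx_2 = 3.75; cy_2 = 1; cz_2 = 5.5; h_2 = 5.75; cx_3 = 8; cy_3 = 6; cz_3 = 0.25; h_3 = 2.5; cx_4 = 6.25; cy_4 = 1.25; cz_4 = 0.5; w_4 = 2.5; d_4 = 3.5; cx_5 = 1; cz_5 = 8.5; w_5 = 3; d_5 = 4.25; h_5 = 3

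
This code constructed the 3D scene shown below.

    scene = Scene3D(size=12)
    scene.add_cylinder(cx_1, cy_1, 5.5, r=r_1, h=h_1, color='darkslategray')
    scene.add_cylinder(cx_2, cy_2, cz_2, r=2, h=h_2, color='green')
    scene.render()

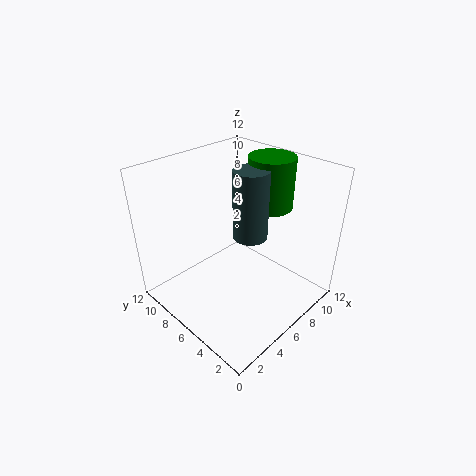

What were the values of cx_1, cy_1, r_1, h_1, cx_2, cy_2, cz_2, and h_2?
cx_1 = 7.5
cy_1 = 6
r_1 = 1.5
h_1 = 6
cx_2 = 10
cy_2 = 6
cz_2 = 7.5
h_2 = 4.5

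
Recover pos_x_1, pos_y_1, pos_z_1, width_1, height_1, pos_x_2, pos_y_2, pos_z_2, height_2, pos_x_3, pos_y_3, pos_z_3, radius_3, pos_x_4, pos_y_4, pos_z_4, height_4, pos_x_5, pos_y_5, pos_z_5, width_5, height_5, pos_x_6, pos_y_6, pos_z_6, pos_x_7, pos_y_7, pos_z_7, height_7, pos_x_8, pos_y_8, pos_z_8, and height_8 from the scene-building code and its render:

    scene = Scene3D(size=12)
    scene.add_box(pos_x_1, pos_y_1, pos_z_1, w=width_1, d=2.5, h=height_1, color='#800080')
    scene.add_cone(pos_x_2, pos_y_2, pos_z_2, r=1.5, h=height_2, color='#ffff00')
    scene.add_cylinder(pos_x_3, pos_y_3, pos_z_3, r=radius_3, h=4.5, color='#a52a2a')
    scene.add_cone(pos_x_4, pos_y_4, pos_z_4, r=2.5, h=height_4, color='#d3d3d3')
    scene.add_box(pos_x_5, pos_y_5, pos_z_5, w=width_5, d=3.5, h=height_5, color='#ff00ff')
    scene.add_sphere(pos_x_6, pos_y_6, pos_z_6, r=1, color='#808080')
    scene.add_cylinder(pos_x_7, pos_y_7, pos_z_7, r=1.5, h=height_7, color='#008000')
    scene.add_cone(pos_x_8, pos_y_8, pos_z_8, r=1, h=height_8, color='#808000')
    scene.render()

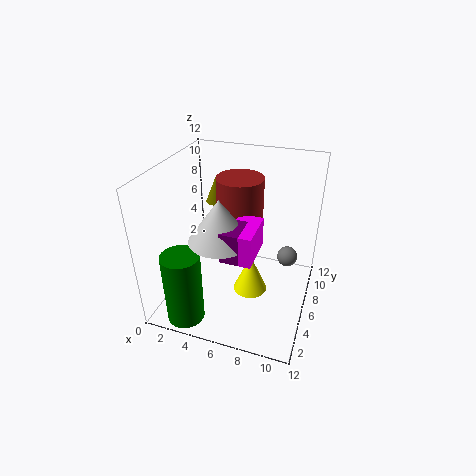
pos_x_1 = 5.5; pos_y_1 = 3; pos_z_1 = 5.5; width_1 = 1.5; height_1 = 2.5; pos_x_2 = 7; pos_y_2 = 6.5; pos_z_2 = 0.5; height_2 = 3.5; pos_x_3 = 5.5; pos_y_3 = 8; pos_z_3 = 6; radius_3 = 2; pos_x_4 = 5; pos_y_4 = 4.5; pos_z_4 = 6.5; height_4 = 3.5; pos_x_5 = 6; pos_y_5 = 3; pos_z_5 = 5.5; width_5 = 2; height_5 = 2.5; pos_x_6 = 9.5; pos_y_6 = 11; pos_z_6 = 1.5; pos_x_7 = 3; pos_y_7 = 1.5; pos_z_7 = 0.5; height_7 = 6; pos_x_8 = 2.5; pos_y_8 = 10; pos_z_8 = 7; height_8 = 2.5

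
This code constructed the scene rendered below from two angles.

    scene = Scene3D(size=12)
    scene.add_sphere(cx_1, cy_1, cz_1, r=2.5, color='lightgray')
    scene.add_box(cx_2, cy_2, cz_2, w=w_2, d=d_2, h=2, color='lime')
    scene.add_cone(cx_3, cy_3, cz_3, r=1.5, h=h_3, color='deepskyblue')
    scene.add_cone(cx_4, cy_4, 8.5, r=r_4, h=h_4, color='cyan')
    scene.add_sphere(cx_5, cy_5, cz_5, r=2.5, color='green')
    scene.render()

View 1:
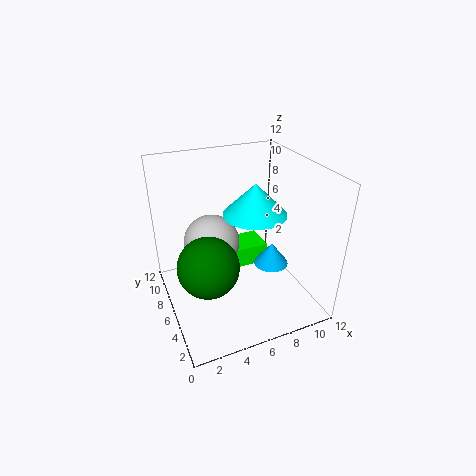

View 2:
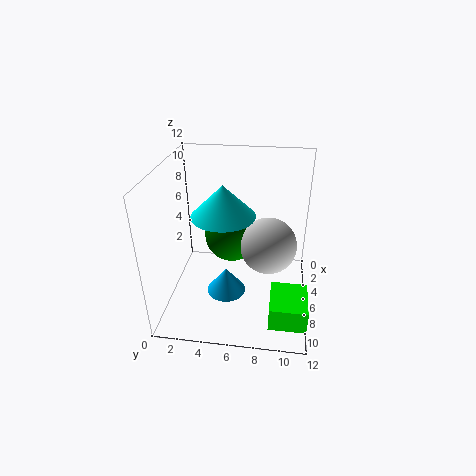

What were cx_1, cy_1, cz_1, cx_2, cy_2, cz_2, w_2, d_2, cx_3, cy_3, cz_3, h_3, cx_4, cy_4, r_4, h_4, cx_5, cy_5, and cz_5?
cx_1 = 4.5
cy_1 = 8.5
cz_1 = 4.5
cx_2 = 7
cy_2 = 9
cz_2 = 0.5
w_2 = 3.5
d_2 = 3
cx_3 = 9
cy_3 = 5.5
cz_3 = 3
h_3 = 2
cx_4 = 7
cy_4 = 5
r_4 = 2.5
h_4 = 2.5
cx_5 = 3
cy_5 = 5
cz_5 = 4.5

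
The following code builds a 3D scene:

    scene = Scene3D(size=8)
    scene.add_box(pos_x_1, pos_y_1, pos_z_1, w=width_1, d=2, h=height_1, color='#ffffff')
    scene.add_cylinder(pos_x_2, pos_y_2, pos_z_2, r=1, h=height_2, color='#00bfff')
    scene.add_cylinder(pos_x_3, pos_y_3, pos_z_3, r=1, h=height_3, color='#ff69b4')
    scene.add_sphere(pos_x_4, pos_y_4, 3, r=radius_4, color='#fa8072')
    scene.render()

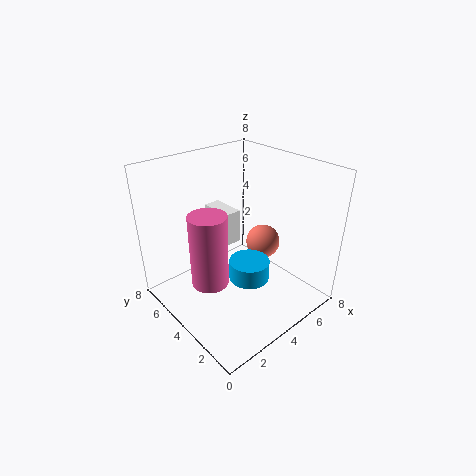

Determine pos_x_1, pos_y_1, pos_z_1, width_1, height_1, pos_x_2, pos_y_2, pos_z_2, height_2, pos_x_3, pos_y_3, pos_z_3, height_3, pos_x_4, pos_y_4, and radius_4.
pos_x_1 = 4; pos_y_1 = 5; pos_z_1 = 3; width_1 = 1; height_1 = 2; pos_x_2 = 3; pos_y_2 = 2; pos_z_2 = 3; height_2 = 1; pos_x_3 = 2; pos_y_3 = 4; pos_z_3 = 2; height_3 = 4; pos_x_4 = 6; pos_y_4 = 4; radius_4 = 1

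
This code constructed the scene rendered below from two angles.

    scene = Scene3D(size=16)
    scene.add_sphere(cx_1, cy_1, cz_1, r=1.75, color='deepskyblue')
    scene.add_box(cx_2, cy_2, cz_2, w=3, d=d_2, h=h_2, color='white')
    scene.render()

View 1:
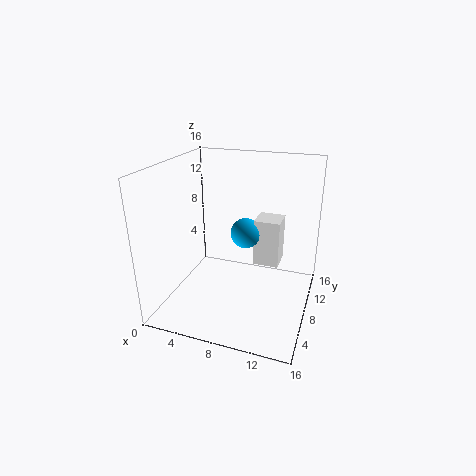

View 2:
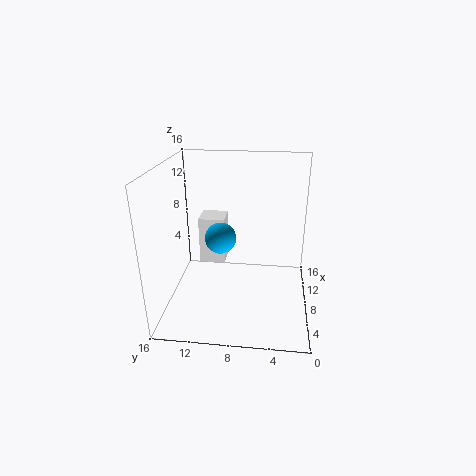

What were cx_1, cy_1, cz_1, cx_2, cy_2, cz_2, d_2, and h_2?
cx_1 = 8.25, cy_1 = 10, cz_1 = 7.75, cx_2 = 9.25, cy_2 = 9.75, cz_2 = 4, d_2 = 3, h_2 = 5.5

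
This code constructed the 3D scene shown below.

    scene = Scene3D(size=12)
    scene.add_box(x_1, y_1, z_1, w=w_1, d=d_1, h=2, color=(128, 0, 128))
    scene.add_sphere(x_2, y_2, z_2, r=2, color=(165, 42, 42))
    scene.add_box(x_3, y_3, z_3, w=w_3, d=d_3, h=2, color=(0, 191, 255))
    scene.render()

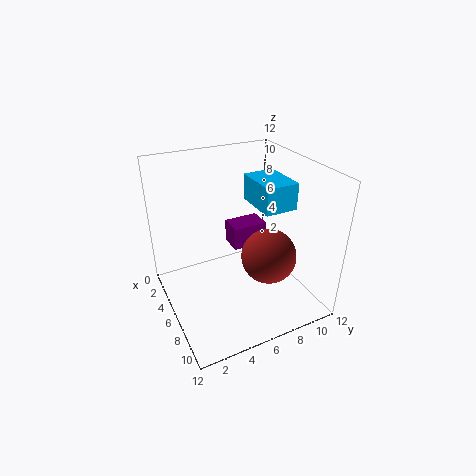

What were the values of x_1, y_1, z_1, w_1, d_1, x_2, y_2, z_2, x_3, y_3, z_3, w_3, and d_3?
x_1 = 3.5; y_1 = 6; z_1 = 4.5; w_1 = 2; d_1 = 3; x_2 = 10; y_2 = 6.5; z_2 = 6.5; x_3 = 6; y_3 = 6.5; z_3 = 9.5; w_3 = 3.5; d_3 = 2.5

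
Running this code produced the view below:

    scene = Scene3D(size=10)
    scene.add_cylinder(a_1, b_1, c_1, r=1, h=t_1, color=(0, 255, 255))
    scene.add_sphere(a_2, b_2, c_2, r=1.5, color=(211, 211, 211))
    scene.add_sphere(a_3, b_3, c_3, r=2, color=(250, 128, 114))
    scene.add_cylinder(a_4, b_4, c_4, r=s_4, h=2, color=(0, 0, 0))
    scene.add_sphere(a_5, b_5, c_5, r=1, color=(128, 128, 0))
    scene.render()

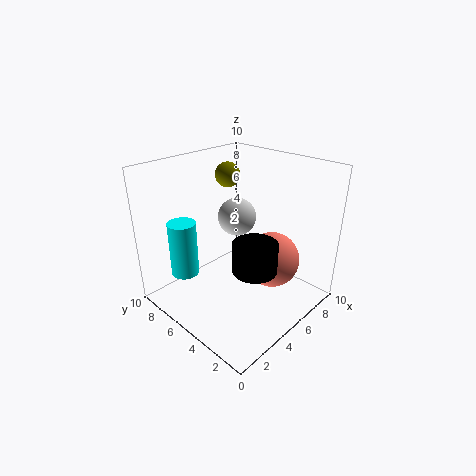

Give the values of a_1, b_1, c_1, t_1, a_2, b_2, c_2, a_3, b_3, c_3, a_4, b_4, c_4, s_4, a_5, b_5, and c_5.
a_1 = 2.5
b_1 = 8
c_1 = 2
t_1 = 4
a_2 = 7.5
b_2 = 7.5
c_2 = 5
a_3 = 7
b_3 = 3.5
c_3 = 3
a_4 = 4.5
b_4 = 3
c_4 = 3.5
s_4 = 1.5
a_5 = 8
b_5 = 9
c_5 = 8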